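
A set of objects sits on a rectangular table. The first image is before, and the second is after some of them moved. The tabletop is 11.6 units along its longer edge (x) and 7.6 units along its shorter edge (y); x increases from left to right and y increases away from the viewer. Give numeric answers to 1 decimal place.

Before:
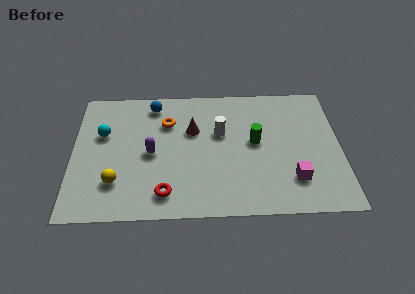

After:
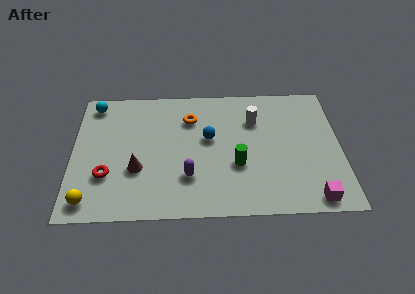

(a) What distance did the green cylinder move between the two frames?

1.5

From (7.9, 4.1) to (7.1, 2.8), the green cylinder covered √(0.8² + 1.3²) ≈ 1.5 units.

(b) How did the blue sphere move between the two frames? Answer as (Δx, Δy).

(2.4, -2.1)

From the two frames, the blue sphere sits at roughly (3.5, 6.5) before and (5.9, 4.4) after.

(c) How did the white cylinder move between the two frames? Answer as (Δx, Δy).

(1.5, 0.7)

The white cylinder was at about (6.4, 4.7) and moved to about (7.9, 5.4).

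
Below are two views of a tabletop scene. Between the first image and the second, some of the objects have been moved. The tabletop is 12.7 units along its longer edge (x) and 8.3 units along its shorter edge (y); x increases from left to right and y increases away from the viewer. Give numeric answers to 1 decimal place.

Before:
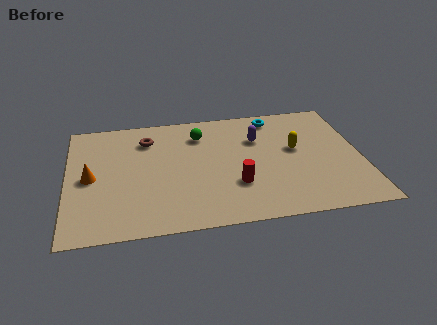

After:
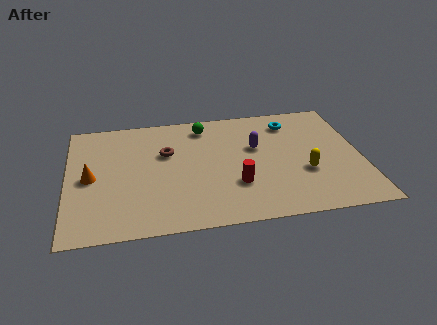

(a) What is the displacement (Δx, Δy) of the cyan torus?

(0.7, -0.5)

The cyan torus started near (9.1, 7.2) and ended near (9.8, 6.7).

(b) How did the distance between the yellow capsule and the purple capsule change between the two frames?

+1.0

The distance was about 1.9 in the first image and 2.9 in the second, so they moved 1.0 units further apart.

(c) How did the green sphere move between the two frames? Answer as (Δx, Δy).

(0.2, 0.6)

The green sphere was at about (5.8, 6.4) and moved to about (6.0, 7.0).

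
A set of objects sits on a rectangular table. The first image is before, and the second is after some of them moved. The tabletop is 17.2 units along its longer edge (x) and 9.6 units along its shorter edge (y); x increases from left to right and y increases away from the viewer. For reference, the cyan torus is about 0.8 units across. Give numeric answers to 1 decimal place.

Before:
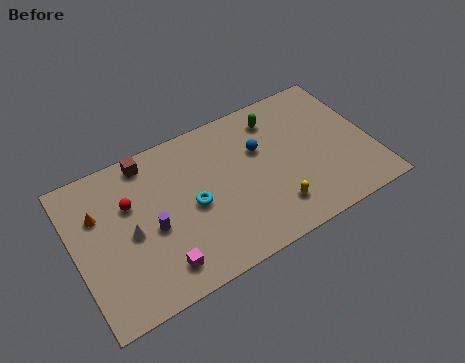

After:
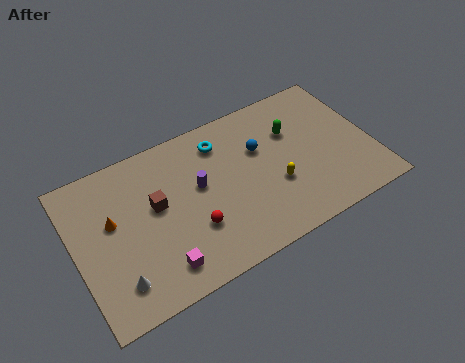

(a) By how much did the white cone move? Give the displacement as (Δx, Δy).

(-1.1, -2.5)

The white cone started near (3.1, 4.5) and ended near (2.0, 2.0).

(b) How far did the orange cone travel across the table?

1.1

From (1.5, 6.5) to (2.2, 5.7), the orange cone covered √(0.7² + 0.8²) ≈ 1.1 units.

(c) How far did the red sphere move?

4.5

The red sphere moved from about (3.3, 6.3) to (6.5, 3.1), a distance of √(3.2² + 3.2²) ≈ 4.5.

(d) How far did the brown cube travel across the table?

3.0

The brown cube moved from about (4.6, 8.5) to (4.7, 5.5), a distance of √(0.1² + 3.0²) ≈ 3.0.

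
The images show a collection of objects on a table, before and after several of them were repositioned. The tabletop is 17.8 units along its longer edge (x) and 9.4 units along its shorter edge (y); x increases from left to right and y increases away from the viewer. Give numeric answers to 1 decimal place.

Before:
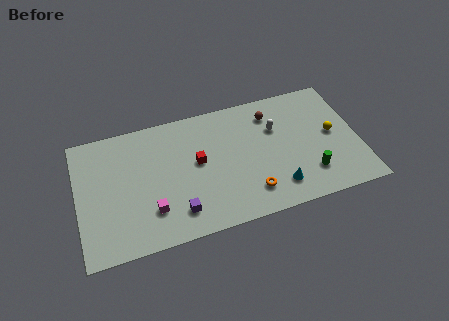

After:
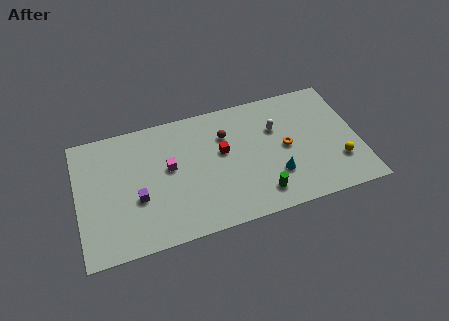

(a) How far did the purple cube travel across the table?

2.9

From (6.1, 1.9) to (3.7, 3.6), the purple cube covered √(2.4² + 1.7²) ≈ 2.9 units.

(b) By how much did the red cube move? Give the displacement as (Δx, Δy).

(1.6, 0.3)

The red cube was at about (7.6, 5.2) and moved to about (9.2, 5.5).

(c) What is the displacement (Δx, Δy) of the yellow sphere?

(0.2, -2.2)

From the two frames, the yellow sphere sits at roughly (16.2, 4.9) before and (16.4, 2.7) after.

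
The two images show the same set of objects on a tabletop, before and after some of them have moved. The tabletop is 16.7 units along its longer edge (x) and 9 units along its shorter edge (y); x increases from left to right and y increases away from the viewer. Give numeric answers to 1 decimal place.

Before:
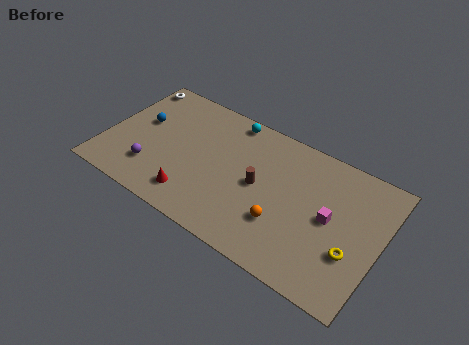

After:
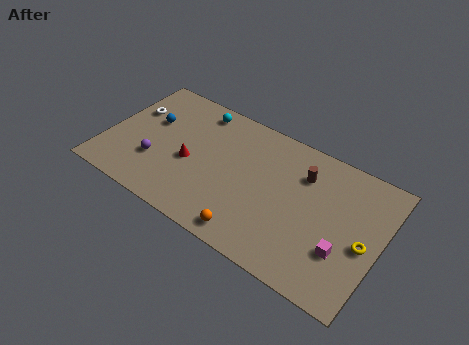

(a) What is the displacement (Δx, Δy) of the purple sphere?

(0.1, 0.6)

From the two frames, the purple sphere sits at roughly (3.1, 2.3) before and (3.2, 2.9) after.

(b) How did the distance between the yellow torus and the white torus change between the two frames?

-0.5

They were about 15.2 units apart before and 14.7 after — 0.5 units closer together.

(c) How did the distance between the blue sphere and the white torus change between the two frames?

-1.6

They were about 2.8 units apart before and 1.2 after — 1.6 units closer together.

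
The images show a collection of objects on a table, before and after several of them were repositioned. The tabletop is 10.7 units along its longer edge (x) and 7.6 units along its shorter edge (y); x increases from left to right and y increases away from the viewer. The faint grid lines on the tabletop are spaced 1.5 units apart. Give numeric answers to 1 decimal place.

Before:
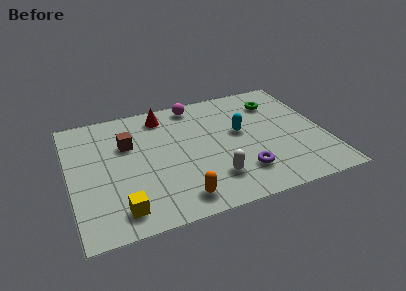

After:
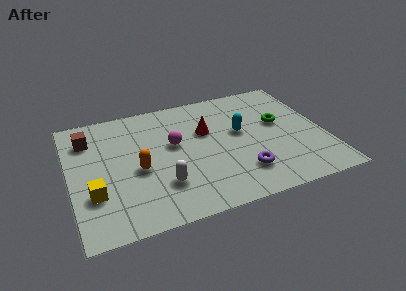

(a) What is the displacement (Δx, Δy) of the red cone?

(1.7, -1.6)

From the two frames, the red cone sits at roughly (4.1, 6.4) before and (5.8, 4.8) after.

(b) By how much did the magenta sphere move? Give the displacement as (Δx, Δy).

(-1.1, -2.3)

The magenta sphere was at about (5.5, 6.7) and moved to about (4.4, 4.4).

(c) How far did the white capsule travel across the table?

2.1

The white capsule was near (5.8, 1.8) before and (3.7, 2.1) after, so it travelled √(2.1² + 0.3²) ≈ 2.1 units.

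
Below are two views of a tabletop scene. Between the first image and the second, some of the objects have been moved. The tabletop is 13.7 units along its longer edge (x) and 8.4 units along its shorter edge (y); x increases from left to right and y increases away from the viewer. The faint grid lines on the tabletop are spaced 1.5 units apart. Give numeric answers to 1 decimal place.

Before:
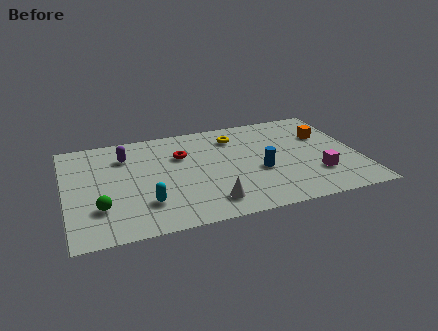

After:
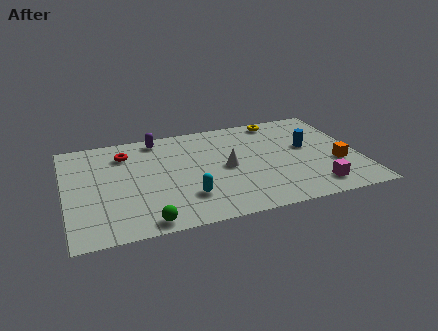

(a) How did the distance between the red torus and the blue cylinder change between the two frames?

+4.5

They were about 4.2 units apart before and 8.7 after — 4.5 units further apart.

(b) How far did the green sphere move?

2.6

From (1.5, 2.4) to (3.5, 0.8), the green sphere covered √(2.0² + 1.6²) ≈ 2.6 units.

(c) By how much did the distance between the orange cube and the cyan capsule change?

-2.2

They were about 9.3 units apart before and 7.1 after — 2.2 units closer together.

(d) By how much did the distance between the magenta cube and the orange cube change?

-1.3

The distance was about 3.3 in the first image and 2.0 in the second, so they moved 1.3 units closer together.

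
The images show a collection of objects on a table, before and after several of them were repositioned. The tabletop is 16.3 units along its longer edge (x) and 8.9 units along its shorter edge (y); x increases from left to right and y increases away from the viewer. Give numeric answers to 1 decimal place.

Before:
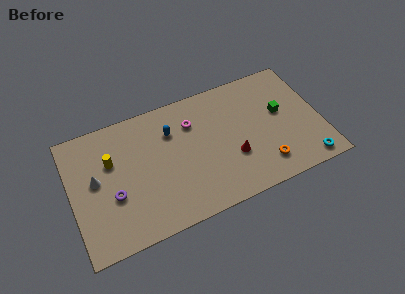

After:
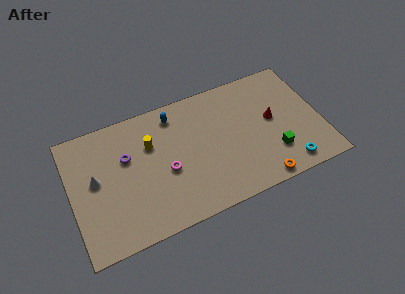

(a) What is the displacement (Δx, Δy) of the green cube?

(-0.8, -2.7)

The green cube was at about (13.8, 5.1) and moved to about (13.0, 2.4).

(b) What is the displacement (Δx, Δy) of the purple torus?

(1.1, 2.3)

The purple torus started near (2.6, 3.4) and ended near (3.7, 5.7).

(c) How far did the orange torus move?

1.1

The orange torus was near (12.3, 1.8) before and (11.9, 0.8) after, so it travelled √(0.4² + 1.0²) ≈ 1.1 units.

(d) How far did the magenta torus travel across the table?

3.4

The magenta torus moved from about (8.1, 6.5) to (6.1, 3.8), a distance of √(2.0² + 2.7²) ≈ 3.4.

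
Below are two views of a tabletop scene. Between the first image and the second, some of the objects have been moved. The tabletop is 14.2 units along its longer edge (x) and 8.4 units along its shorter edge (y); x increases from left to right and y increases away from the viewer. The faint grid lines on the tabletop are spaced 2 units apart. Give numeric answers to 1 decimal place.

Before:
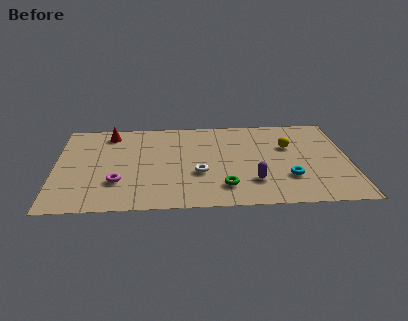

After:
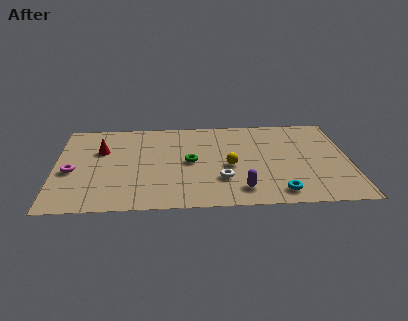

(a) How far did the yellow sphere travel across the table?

3.4

The yellow sphere moved from about (11.3, 5.4) to (8.4, 3.7), a distance of √(2.9² + 1.7²) ≈ 3.4.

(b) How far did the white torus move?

1.3

From (6.9, 3.1) to (8.0, 2.5), the white torus covered √(1.1² + 0.6²) ≈ 1.3 units.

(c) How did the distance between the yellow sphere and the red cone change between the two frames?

-2.4

Before: roughly 8.9 units apart; after: 6.5. That's 2.4 units closer together.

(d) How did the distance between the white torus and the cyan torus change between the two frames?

-1.3

The distance was about 4.3 in the first image and 3.0 in the second, so they moved 1.3 units closer together.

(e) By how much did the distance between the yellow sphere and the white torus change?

-3.7

They were about 5.0 units apart before and 1.3 after — 3.7 units closer together.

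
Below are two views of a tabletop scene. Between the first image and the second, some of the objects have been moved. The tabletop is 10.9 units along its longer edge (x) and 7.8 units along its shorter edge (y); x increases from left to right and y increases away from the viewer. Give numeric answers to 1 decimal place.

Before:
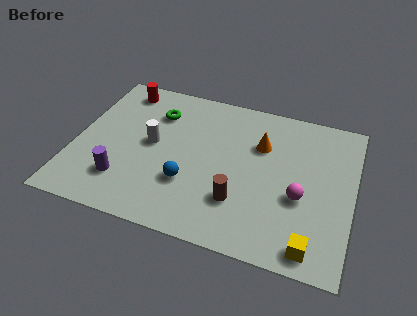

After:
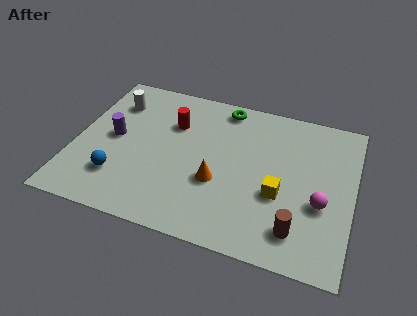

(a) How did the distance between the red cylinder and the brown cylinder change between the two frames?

-0.3

The distance was about 6.8 in the first image and 6.5 in the second, so they moved 0.3 units closer together.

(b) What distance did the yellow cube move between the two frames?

2.5

The yellow cube was near (9.5, 0.9) before and (8.1, 3.0) after, so it travelled √(1.4² + 2.1²) ≈ 2.5 units.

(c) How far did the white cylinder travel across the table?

2.5

The white cylinder moved from about (3.0, 4.1) to (1.3, 5.9), a distance of √(1.7² + 1.8²) ≈ 2.5.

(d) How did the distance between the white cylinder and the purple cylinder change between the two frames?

-0.5

The distance was about 2.4 in the first image and 1.9 in the second, so they moved 0.5 units closer together.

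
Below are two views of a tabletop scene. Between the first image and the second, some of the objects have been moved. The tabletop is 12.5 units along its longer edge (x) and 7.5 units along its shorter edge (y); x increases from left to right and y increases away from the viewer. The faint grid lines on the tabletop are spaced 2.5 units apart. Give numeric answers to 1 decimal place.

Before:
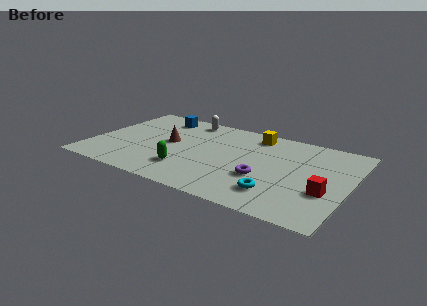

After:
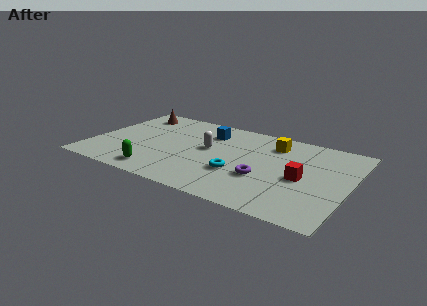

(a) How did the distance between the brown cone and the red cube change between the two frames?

+1.3

The distance was about 7.9 in the first image and 9.2 in the second, so they moved 1.3 units further apart.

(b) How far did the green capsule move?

1.5

From (4.9, 1.9) to (3.6, 1.1), the green capsule covered √(1.3² + 0.8²) ≈ 1.5 units.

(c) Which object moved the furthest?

the brown cone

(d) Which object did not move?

the purple torus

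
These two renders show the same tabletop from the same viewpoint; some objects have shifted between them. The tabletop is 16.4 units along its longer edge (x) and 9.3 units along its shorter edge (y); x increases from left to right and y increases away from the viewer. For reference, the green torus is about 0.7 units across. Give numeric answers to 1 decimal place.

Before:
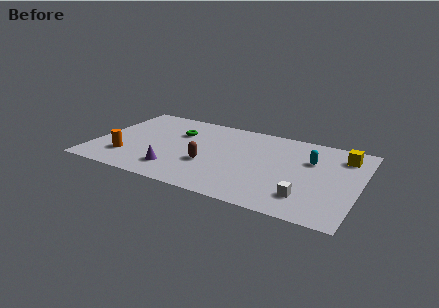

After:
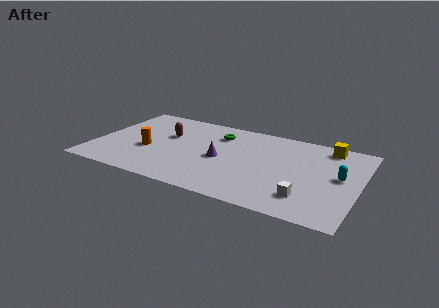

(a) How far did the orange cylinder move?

1.8

From (2.2, 2.4) to (3.4, 3.7), the orange cylinder covered √(1.2² + 1.3²) ≈ 1.8 units.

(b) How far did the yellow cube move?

1.2

The yellow cube moved from about (15.2, 7.4) to (14.2, 8.1), a distance of √(1.0² + 0.7²) ≈ 1.2.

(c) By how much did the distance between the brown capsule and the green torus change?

-0.4

They were about 3.8 units apart before and 3.4 after — 0.4 units closer together.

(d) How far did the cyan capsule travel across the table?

2.2

The cyan capsule moved from about (13.3, 6.2) to (15.2, 5.0), a distance of √(1.9² + 1.2²) ≈ 2.2.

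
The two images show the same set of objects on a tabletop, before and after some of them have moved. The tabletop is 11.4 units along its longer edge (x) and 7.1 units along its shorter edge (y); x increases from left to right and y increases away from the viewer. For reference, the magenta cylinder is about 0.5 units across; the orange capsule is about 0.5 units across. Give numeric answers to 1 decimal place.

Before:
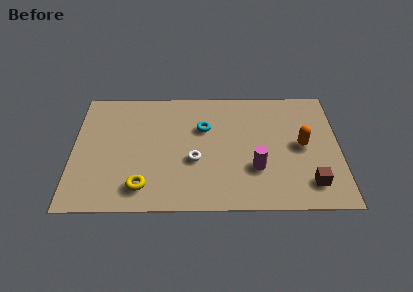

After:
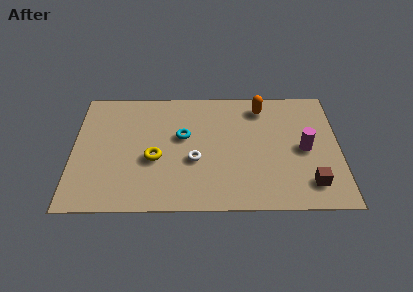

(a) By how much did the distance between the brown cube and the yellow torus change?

-0.3

The distance was about 7.1 in the first image and 6.8 in the second, so they moved 0.3 units closer together.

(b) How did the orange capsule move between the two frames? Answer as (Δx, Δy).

(-1.7, 2.3)

The orange capsule started near (9.8, 3.6) and ended near (8.1, 5.9).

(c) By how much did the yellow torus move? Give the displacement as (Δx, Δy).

(0.5, 1.6)

The yellow torus was at about (3.0, 1.3) and moved to about (3.5, 2.9).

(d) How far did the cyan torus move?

1.0

The cyan torus was near (5.6, 4.7) before and (4.7, 4.2) after, so it travelled √(0.9² + 0.5²) ≈ 1.0 units.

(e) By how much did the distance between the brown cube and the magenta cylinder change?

-0.5

Before: roughly 2.5 units apart; after: 2.0. That's 0.5 units closer together.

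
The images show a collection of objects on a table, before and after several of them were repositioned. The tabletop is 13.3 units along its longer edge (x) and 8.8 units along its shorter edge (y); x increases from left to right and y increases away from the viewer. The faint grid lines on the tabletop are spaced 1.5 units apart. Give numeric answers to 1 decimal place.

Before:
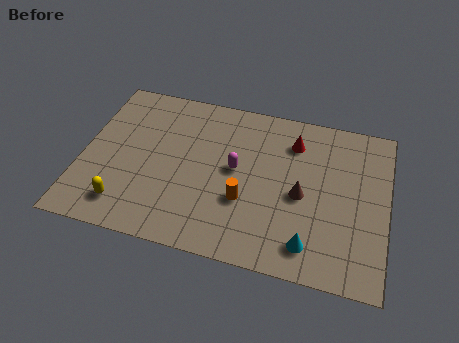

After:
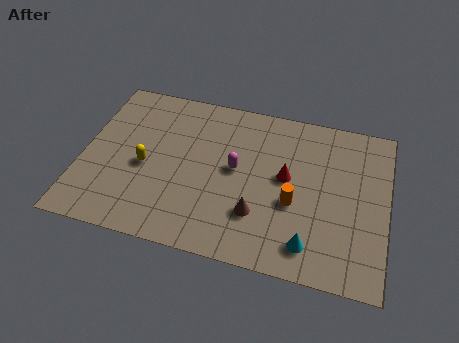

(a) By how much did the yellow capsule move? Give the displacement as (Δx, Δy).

(0.7, 2.3)

The yellow capsule was at about (2.1, 1.6) and moved to about (2.8, 3.9).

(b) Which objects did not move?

the cyan cone and the magenta capsule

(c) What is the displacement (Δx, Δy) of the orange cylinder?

(2.1, 0.4)

The orange cylinder started near (7.2, 3.1) and ended near (9.3, 3.5).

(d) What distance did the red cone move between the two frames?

2.0

The red cone moved from about (9.1, 6.8) to (8.9, 4.8), a distance of √(0.2² + 2.0²) ≈ 2.0.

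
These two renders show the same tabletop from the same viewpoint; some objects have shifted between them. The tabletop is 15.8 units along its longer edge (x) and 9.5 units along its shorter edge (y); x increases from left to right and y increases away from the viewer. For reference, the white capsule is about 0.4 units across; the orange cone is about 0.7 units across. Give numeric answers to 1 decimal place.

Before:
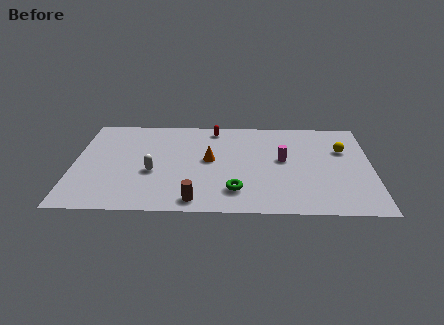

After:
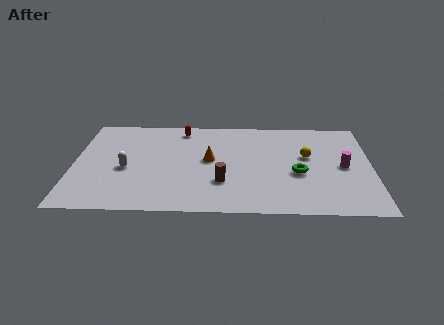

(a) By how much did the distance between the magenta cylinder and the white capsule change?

+4.5

The distance was about 7.0 in the first image and 11.5 in the second, so they moved 4.5 units further apart.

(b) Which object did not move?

the orange cone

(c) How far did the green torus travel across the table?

3.8

From (8.6, 2.1) to (11.9, 3.9), the green torus covered √(3.3² + 1.8²) ≈ 3.8 units.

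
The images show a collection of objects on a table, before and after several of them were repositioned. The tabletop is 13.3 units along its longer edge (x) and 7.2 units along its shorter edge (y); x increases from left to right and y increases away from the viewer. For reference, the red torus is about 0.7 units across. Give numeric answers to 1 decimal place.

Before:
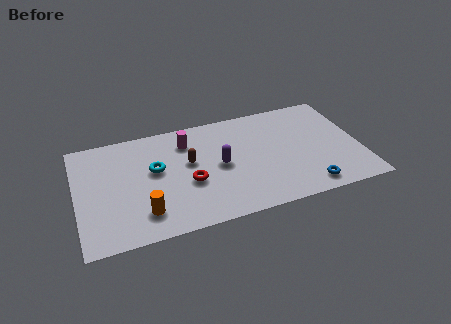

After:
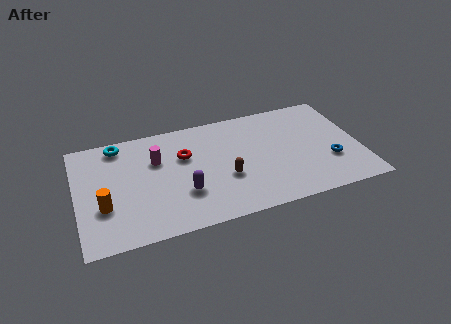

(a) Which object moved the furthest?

the cyan torus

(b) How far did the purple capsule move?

2.2

From (6.7, 3.6) to (4.9, 2.3), the purple capsule covered √(1.8² + 1.3²) ≈ 2.2 units.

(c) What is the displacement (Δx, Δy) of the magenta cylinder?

(-1.5, -0.8)

The magenta cylinder was at about (5.3, 5.6) and moved to about (3.8, 4.8).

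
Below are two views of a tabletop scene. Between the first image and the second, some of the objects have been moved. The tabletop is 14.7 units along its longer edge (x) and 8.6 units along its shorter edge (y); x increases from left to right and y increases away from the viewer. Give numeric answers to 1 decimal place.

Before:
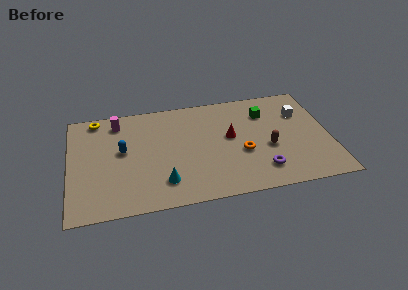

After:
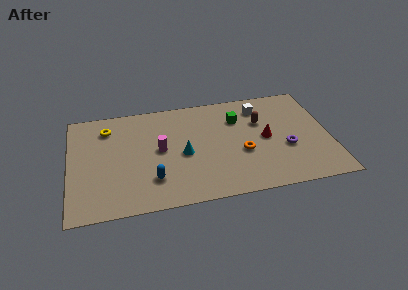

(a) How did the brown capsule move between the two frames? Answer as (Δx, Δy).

(-0.3, 2.2)

The brown capsule was at about (11.2, 3.5) and moved to about (10.9, 5.7).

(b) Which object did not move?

the orange torus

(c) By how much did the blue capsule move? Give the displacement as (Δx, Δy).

(1.6, -2.6)

The blue capsule was at about (3.0, 4.8) and moved to about (4.6, 2.2).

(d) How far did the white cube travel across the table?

2.5

From (13.2, 6.0) to (10.9, 6.9), the white cube covered √(2.3² + 0.9²) ≈ 2.5 units.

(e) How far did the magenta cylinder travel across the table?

3.5

The magenta cylinder moved from about (2.8, 7.2) to (5.1, 4.5), a distance of √(2.3² + 2.7²) ≈ 3.5.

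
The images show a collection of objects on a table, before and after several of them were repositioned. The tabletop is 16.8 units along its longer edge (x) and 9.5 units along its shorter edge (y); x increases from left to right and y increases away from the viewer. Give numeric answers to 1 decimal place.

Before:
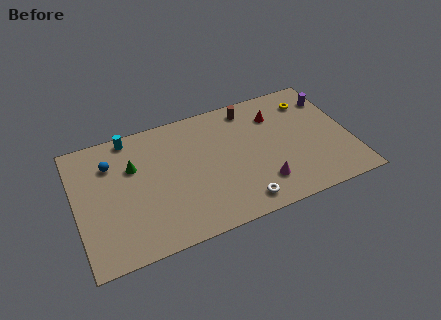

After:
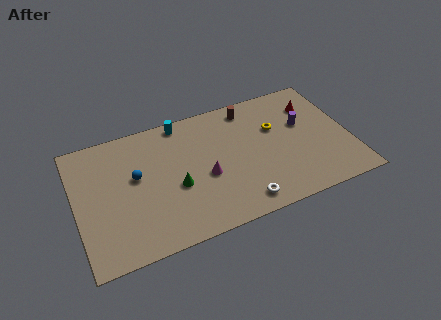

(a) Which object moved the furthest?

the magenta cone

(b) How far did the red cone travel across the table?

2.4

From (12.5, 7.1) to (14.9, 7.1), the red cone covered √(2.4² + 0.0²) ≈ 2.4 units.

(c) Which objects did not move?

the white torus and the brown cylinder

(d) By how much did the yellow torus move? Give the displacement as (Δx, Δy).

(-2.3, -1.4)

From the two frames, the yellow torus sits at roughly (14.7, 7.5) before and (12.4, 6.1) after.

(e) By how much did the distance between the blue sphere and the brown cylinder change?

-1.0

They were about 8.8 units apart before and 7.8 after — 1.0 units closer together.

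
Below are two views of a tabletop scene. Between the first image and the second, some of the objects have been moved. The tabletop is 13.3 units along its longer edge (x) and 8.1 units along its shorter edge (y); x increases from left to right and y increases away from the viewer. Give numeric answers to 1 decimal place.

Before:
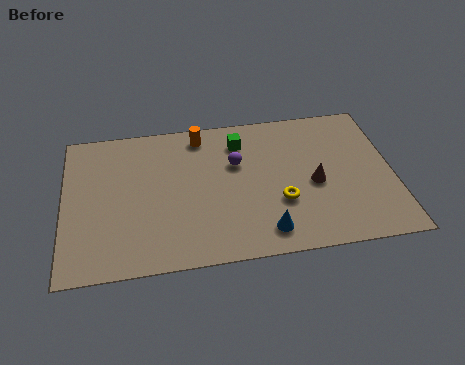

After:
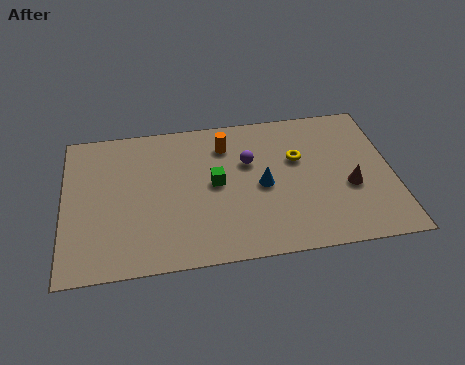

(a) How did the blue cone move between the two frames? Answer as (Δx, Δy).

(0.0, 2.5)

The blue cone started near (8.0, 1.3) and ended near (8.0, 3.8).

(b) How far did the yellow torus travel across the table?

2.4

From (8.7, 2.8) to (9.5, 5.1), the yellow torus covered √(0.8² + 2.3²) ≈ 2.4 units.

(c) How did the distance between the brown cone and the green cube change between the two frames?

+1.5

They were about 4.0 units apart before and 5.5 after — 1.5 units further apart.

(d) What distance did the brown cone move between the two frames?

1.5

The brown cone was near (10.1, 3.6) before and (11.5, 3.2) after, so it travelled √(1.4² + 0.4²) ≈ 1.5 units.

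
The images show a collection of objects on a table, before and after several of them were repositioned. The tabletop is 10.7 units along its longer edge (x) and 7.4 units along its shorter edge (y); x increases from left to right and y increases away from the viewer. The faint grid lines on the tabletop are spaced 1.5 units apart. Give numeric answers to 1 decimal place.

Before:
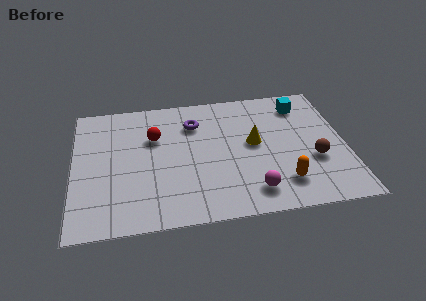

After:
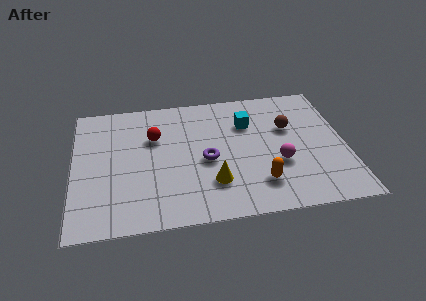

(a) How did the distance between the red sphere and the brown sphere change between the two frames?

-1.3

The distance was about 6.6 in the first image and 5.3 in the second, so they moved 1.3 units closer together.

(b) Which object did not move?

the red sphere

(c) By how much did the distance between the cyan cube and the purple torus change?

-1.8

The distance was about 4.3 in the first image and 2.5 in the second, so they moved 1.8 units closer together.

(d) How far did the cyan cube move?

2.3

The cyan cube was near (9.1, 6.0) before and (6.9, 5.2) after, so it travelled √(2.2² + 0.8²) ≈ 2.3 units.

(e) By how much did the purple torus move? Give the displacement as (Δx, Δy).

(0.4, -2.2)

The purple torus was at about (4.8, 5.5) and moved to about (5.2, 3.3).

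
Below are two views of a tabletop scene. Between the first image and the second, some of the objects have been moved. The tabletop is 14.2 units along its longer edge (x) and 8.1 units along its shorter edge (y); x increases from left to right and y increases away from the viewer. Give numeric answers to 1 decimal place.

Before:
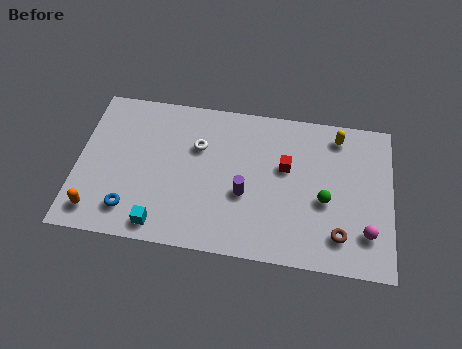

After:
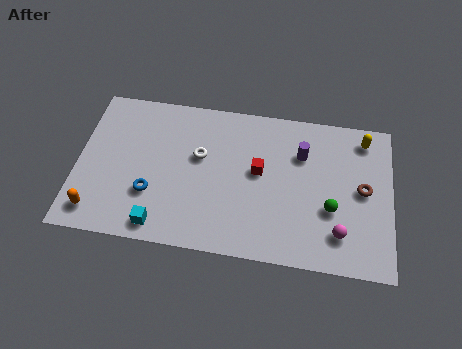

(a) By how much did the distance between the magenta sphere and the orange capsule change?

-1.2

Before: roughly 12.1 units apart; after: 10.9. That's 1.2 units closer together.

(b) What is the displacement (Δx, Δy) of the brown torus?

(1.0, 2.5)

The brown torus was at about (11.9, 1.7) and moved to about (12.9, 4.2).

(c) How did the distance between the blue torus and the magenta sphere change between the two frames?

-2.1

They were about 10.6 units apart before and 8.5 after — 2.1 units closer together.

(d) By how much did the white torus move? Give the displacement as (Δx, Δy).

(0.1, -0.5)

The white torus was at about (5.4, 5.4) and moved to about (5.5, 4.9).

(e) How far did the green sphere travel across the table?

0.5

From (11.2, 3.4) to (11.5, 3.0), the green sphere covered √(0.3² + 0.4²) ≈ 0.5 units.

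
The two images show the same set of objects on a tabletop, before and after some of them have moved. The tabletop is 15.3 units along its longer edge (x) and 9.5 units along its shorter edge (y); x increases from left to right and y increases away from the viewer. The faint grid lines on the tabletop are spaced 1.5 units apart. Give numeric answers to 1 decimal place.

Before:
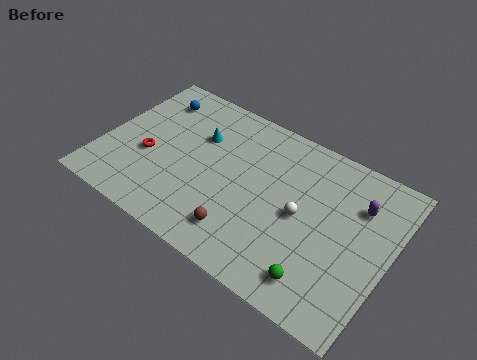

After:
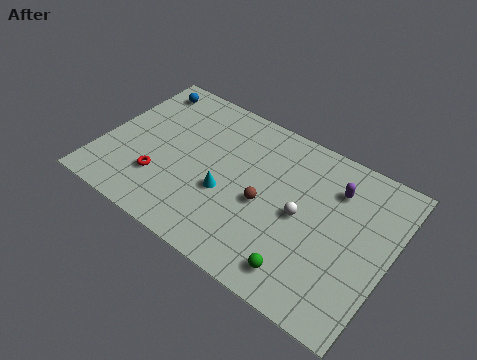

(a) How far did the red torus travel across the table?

1.4

The red torus moved from about (2.5, 3.8) to (3.4, 2.7), a distance of √(0.9² + 1.1²) ≈ 1.4.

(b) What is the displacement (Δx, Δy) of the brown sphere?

(0.8, 2.3)

The brown sphere was at about (8.0, 1.9) and moved to about (8.8, 4.2).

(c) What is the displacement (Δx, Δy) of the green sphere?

(-0.9, -0.1)

The green sphere started near (12.2, 1.6) and ended near (11.3, 1.5).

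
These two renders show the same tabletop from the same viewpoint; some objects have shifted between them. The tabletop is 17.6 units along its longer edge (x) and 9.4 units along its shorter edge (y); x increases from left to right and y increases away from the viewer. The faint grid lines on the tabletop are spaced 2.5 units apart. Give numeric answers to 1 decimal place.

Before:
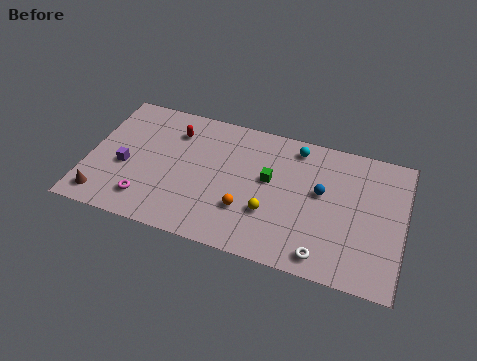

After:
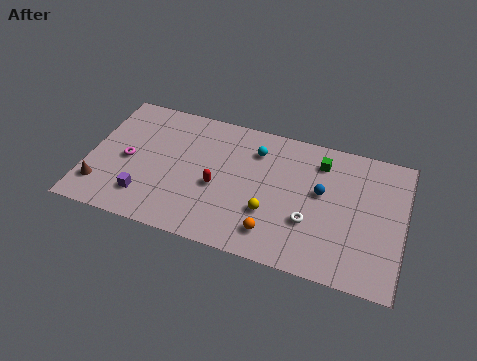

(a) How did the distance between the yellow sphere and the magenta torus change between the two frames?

+1.3

They were about 6.9 units apart before and 8.2 after — 1.3 units further apart.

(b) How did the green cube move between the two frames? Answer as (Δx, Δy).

(2.7, 2.1)

The green cube was at about (10.1, 5.4) and moved to about (12.8, 7.5).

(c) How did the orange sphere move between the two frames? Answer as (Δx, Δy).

(1.6, -1.1)

The orange sphere was at about (9.0, 2.9) and moved to about (10.6, 1.8).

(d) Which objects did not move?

the yellow sphere and the blue sphere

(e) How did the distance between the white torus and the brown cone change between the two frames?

-0.6

They were about 12.3 units apart before and 11.7 after — 0.6 units closer together.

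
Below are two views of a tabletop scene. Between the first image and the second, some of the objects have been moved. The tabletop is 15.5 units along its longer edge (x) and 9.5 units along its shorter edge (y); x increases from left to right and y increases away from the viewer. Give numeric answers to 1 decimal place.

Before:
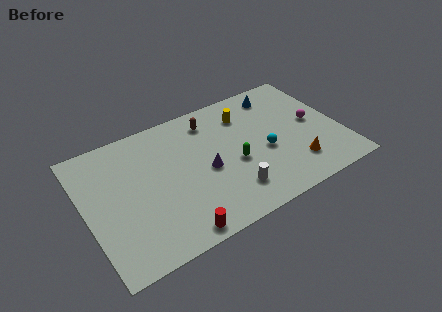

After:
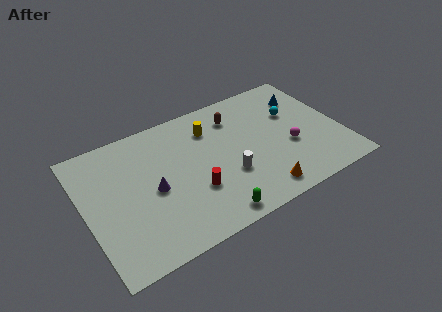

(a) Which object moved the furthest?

the green capsule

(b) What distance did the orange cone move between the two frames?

2.6

The orange cone was near (12.4, 2.2) before and (10.0, 1.3) after, so it travelled √(2.4² + 0.9²) ≈ 2.6 units.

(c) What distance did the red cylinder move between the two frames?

2.7

The red cylinder was near (4.8, 0.9) before and (6.3, 3.2) after, so it travelled √(1.5² + 2.3²) ≈ 2.7 units.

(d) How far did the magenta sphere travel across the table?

2.1

The magenta sphere was near (14.0, 4.9) before and (12.3, 3.7) after, so it travelled √(1.7² + 1.2²) ≈ 2.1 units.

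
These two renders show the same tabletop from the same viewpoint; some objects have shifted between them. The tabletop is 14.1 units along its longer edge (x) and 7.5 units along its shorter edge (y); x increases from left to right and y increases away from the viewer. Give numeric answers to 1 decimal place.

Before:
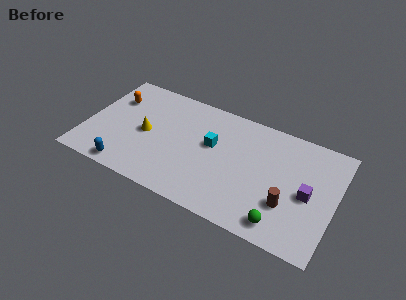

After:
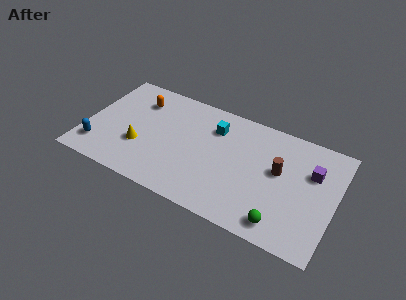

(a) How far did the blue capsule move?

2.0

The blue capsule was near (2.7, 0.8) before and (0.9, 1.6) after, so it travelled √(1.8² + 0.8²) ≈ 2.0 units.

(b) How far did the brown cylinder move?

2.0

The brown cylinder moved from about (11.6, 2.4) to (10.9, 4.3), a distance of √(0.7² + 1.9²) ≈ 2.0.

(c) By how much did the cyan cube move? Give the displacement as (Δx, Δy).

(0.0, 1.2)

The cyan cube started near (7.1, 4.4) and ended near (7.1, 5.6).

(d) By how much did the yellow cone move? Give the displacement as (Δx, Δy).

(-0.2, -1.0)

The yellow cone was at about (3.4, 3.6) and moved to about (3.2, 2.6).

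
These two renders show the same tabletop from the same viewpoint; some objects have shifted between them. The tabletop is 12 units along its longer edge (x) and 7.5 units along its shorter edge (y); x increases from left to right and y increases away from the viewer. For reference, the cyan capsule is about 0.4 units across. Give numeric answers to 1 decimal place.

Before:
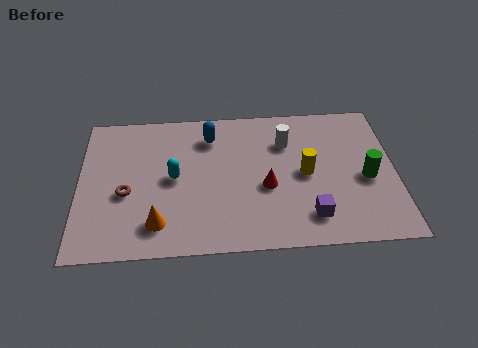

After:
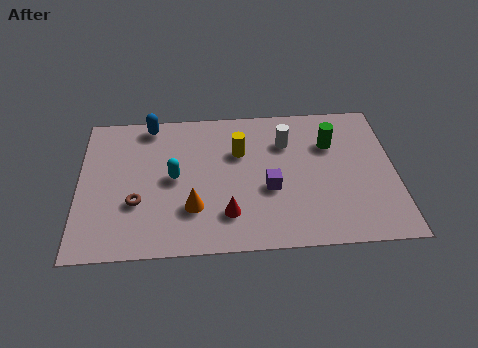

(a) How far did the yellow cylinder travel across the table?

2.8

The yellow cylinder moved from about (8.6, 3.7) to (6.1, 5.0), a distance of √(2.5² + 1.3²) ≈ 2.8.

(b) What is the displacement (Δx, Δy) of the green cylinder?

(-1.3, 1.9)

From the two frames, the green cylinder sits at roughly (10.9, 3.3) before and (9.6, 5.2) after.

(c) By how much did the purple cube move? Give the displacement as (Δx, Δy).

(-1.5, 1.5)

From the two frames, the purple cube sits at roughly (8.7, 1.5) before and (7.2, 3.0) after.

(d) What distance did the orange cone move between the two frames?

1.5

From (3.0, 1.5) to (4.3, 2.2), the orange cone covered √(1.3² + 0.7²) ≈ 1.5 units.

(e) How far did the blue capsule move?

2.4

From (5.0, 5.9) to (2.7, 6.7), the blue capsule covered √(2.3² + 0.8²) ≈ 2.4 units.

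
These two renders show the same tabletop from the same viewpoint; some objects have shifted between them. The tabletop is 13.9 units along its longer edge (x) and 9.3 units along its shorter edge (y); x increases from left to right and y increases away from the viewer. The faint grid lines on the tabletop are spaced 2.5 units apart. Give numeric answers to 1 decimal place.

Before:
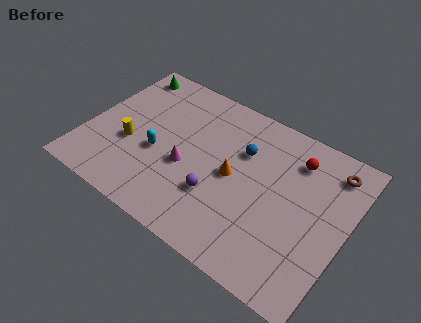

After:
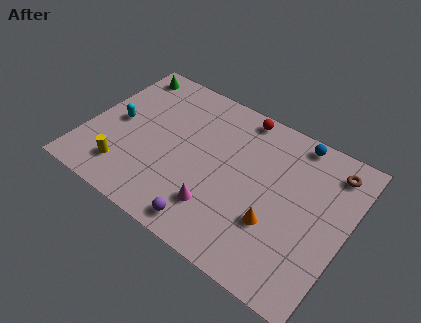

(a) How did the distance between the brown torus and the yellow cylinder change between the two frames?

+0.6

They were about 11.1 units apart before and 11.7 after — 0.6 units further apart.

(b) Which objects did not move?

the brown torus and the green cone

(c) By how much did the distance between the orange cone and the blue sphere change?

+3.6

The distance was about 1.7 in the first image and 5.3 in the second, so they moved 3.6 units further apart.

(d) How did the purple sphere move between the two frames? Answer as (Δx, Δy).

(-0.1, -1.9)

From the two frames, the purple sphere sits at roughly (7.3, 3.0) before and (7.2, 1.1) after.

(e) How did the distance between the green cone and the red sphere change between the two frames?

-3.2

The distance was about 9.6 in the first image and 6.4 in the second, so they moved 3.2 units closer together.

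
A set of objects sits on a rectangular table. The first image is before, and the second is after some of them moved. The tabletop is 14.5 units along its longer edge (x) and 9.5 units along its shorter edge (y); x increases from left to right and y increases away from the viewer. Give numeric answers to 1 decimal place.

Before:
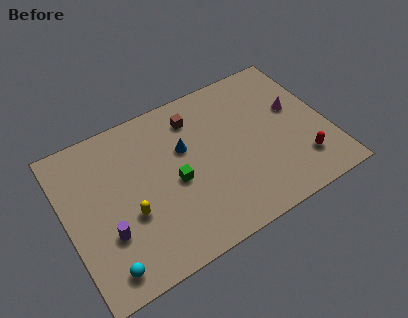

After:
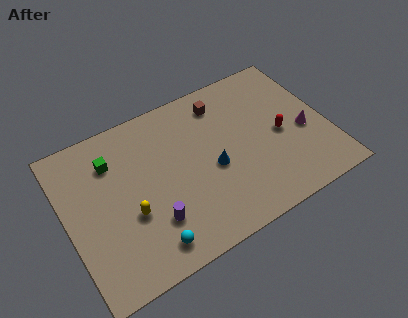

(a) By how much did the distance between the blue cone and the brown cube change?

+2.1

The distance was about 1.8 in the first image and 3.9 in the second, so they moved 2.1 units further apart.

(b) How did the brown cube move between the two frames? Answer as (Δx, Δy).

(1.6, 0.2)

From the two frames, the brown cube sits at roughly (7.5, 7.6) before and (9.1, 7.8) after.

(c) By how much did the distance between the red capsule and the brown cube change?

-3.1

They were about 7.5 units apart before and 4.4 after — 3.1 units closer together.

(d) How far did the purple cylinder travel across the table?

2.5

The purple cylinder moved from about (2.0, 3.1) to (4.4, 2.6), a distance of √(2.4² + 0.5²) ≈ 2.5.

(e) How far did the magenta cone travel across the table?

1.6

The magenta cone was near (12.9, 5.6) before and (13.2, 4.0) after, so it travelled √(0.3² + 1.6²) ≈ 1.6 units.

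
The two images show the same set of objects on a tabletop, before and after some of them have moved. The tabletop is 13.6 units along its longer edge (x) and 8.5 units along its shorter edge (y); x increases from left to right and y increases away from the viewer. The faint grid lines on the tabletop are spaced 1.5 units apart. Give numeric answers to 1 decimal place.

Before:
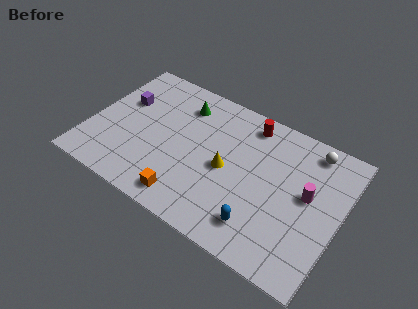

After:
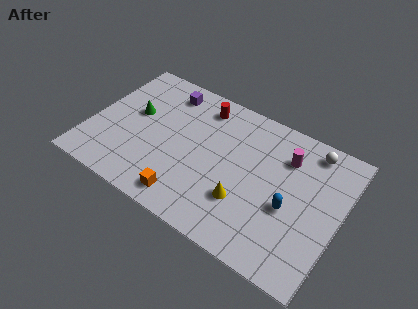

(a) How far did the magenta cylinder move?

2.1

The magenta cylinder was near (11.8, 4.7) before and (10.4, 6.3) after, so it travelled √(1.4² + 1.6²) ≈ 2.1 units.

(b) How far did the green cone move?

3.0

From (4.6, 6.7) to (2.2, 4.9), the green cone covered √(2.4² + 1.8²) ≈ 3.0 units.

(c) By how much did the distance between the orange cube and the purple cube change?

+0.3

Before: roughly 6.0 units apart; after: 6.3. That's 0.3 units further apart.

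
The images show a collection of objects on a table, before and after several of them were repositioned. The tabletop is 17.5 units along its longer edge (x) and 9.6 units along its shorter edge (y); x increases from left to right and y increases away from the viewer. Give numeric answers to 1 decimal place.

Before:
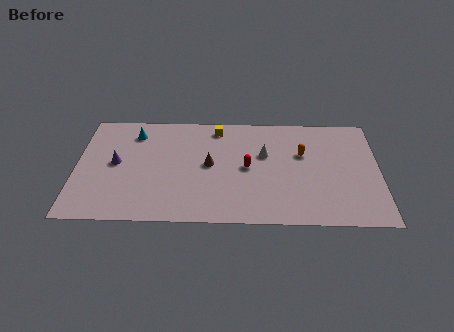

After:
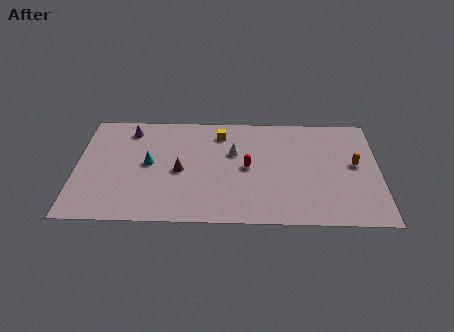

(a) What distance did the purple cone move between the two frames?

3.1

The purple cone was near (2.3, 5.0) before and (3.0, 8.0) after, so it travelled √(0.7² + 3.0²) ≈ 3.1 units.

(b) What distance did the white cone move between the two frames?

1.8

The white cone was near (10.9, 6.0) before and (9.1, 6.1) after, so it travelled √(1.8² + 0.1²) ≈ 1.8 units.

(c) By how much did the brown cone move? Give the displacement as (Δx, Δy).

(-1.7, -0.6)

The brown cone was at about (7.7, 5.0) and moved to about (6.0, 4.4).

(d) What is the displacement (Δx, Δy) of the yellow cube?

(0.2, -0.5)

The yellow cube was at about (8.1, 8.3) and moved to about (8.3, 7.8).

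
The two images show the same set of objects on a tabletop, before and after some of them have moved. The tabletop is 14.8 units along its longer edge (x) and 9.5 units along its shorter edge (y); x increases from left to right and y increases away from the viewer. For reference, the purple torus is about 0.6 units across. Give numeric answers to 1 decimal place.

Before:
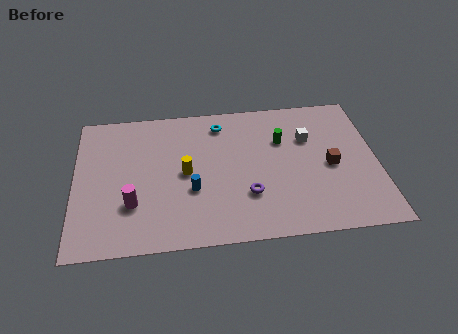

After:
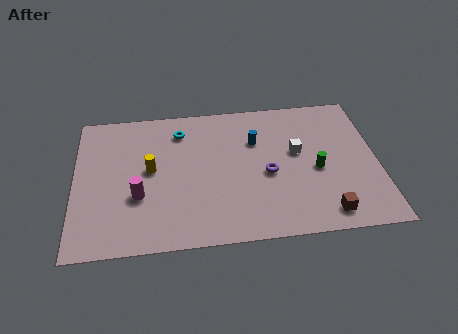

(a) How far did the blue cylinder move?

4.4

From (5.7, 3.5) to (8.9, 6.5), the blue cylinder covered √(3.2² + 3.0²) ≈ 4.4 units.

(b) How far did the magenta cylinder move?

0.6

The magenta cylinder moved from about (2.8, 2.9) to (3.1, 3.4), a distance of √(0.3² + 0.5²) ≈ 0.6.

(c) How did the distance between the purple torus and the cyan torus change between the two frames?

+0.3

Before: roughly 5.1 units apart; after: 5.4. That's 0.3 units further apart.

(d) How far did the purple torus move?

1.6

The purple torus moved from about (8.4, 2.9) to (9.4, 4.2), a distance of √(1.0² + 1.3²) ≈ 1.6.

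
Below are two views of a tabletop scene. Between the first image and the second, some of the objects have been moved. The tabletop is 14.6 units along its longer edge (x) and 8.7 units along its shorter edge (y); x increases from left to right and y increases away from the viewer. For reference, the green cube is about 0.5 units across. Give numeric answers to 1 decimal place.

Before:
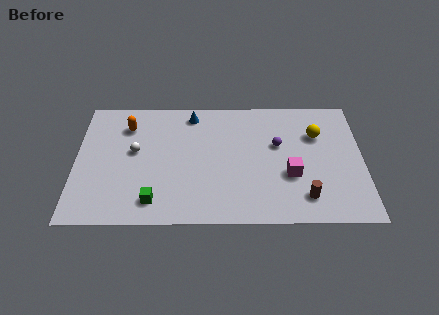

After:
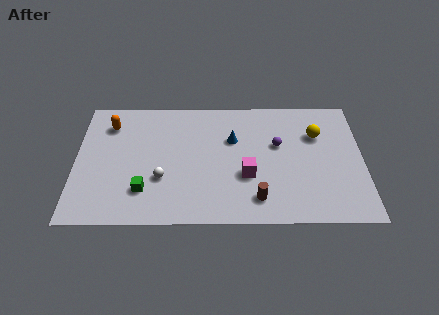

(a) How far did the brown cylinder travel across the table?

2.4

The brown cylinder moved from about (11.6, 1.7) to (9.2, 1.6), a distance of √(2.4² + 0.1²) ≈ 2.4.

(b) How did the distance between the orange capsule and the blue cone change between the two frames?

+3.0

The distance was about 3.4 in the first image and 6.4 in the second, so they moved 3.0 units further apart.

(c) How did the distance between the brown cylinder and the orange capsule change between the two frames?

-1.2

Before: roughly 10.3 units apart; after: 9.1. That's 1.2 units closer together.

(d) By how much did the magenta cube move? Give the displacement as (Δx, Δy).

(-2.2, 0.0)

From the two frames, the magenta cube sits at roughly (10.9, 3.2) before and (8.7, 3.2) after.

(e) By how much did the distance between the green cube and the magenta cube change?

-1.8

They were about 7.1 units apart before and 5.3 after — 1.8 units closer together.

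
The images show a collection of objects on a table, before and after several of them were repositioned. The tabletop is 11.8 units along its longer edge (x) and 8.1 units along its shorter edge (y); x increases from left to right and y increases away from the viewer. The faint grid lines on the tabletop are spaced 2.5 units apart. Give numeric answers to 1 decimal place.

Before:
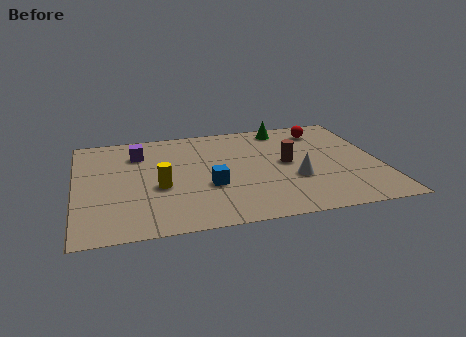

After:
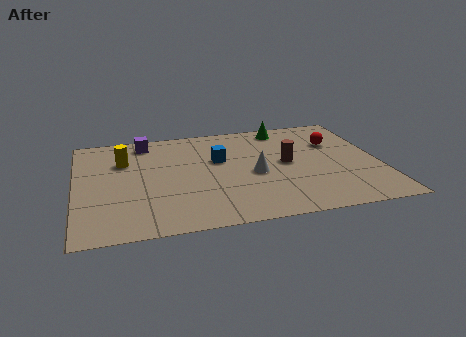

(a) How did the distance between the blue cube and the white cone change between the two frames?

-1.4

Before: roughly 3.3 units apart; after: 1.9. That's 1.4 units closer together.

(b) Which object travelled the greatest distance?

the yellow cylinder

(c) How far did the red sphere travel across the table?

1.2

From (9.8, 6.6) to (10.2, 5.5), the red sphere covered √(0.4² + 1.1²) ≈ 1.2 units.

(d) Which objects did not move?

the brown cylinder and the green cone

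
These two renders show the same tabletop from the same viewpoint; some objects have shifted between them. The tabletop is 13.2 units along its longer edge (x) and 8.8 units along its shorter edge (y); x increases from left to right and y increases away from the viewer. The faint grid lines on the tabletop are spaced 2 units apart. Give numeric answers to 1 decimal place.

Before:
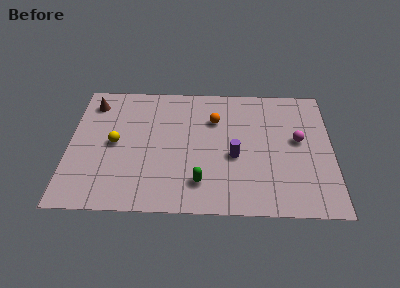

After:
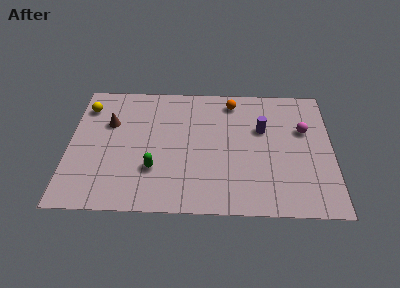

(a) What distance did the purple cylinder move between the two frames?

2.4

The purple cylinder moved from about (8.3, 3.7) to (9.7, 5.6), a distance of √(1.4² + 1.9²) ≈ 2.4.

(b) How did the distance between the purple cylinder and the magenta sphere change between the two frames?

-1.3

Before: roughly 3.4 units apart; after: 2.1. That's 1.3 units closer together.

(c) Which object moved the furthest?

the yellow sphere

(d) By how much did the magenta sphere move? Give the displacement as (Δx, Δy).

(0.3, 0.7)

From the two frames, the magenta sphere sits at roughly (11.5, 4.9) before and (11.8, 5.6) after.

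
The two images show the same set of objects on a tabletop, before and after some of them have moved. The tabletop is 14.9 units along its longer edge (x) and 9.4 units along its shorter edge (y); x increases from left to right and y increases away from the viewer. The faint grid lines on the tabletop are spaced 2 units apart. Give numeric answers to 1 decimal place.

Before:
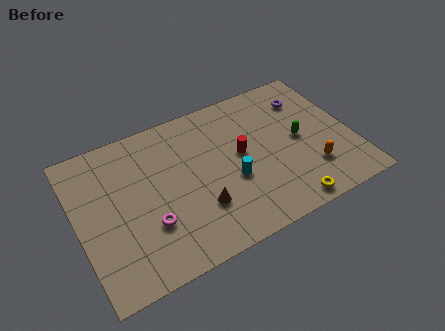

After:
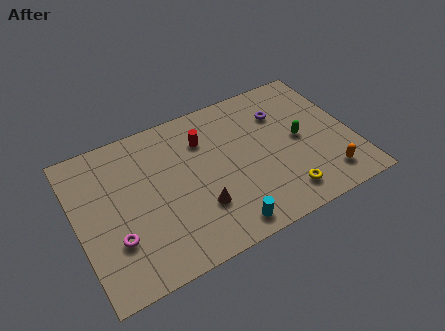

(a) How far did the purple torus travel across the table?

1.6

The purple torus moved from about (12.9, 7.2) to (11.4, 6.8), a distance of √(1.5² + 0.4²) ≈ 1.6.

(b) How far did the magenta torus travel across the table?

1.8

The magenta torus moved from about (3.6, 3.0) to (1.8, 2.9), a distance of √(1.8² + 0.1²) ≈ 1.8.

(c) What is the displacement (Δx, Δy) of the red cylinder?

(-1.8, 1.8)

The red cylinder was at about (8.9, 5.1) and moved to about (7.1, 6.9).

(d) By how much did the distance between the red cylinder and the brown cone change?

+0.7

Before: roughly 3.5 units apart; after: 4.2. That's 0.7 units further apart.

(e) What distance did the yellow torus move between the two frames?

0.7

From (10.8, 0.9) to (10.7, 1.6), the yellow torus covered √(0.1² + 0.7²) ≈ 0.7 units.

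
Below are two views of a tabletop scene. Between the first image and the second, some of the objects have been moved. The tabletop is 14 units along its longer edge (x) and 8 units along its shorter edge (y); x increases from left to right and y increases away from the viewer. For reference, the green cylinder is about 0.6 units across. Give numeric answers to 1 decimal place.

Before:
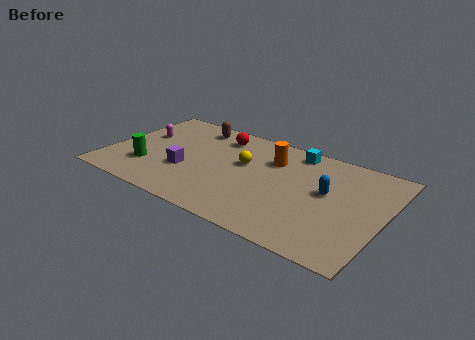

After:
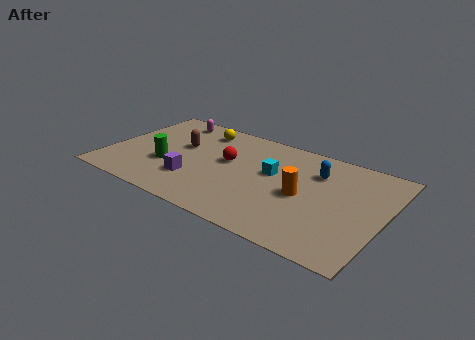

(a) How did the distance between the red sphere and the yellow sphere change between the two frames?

+0.4

They were about 2.3 units apart before and 2.7 after — 0.4 units further apart.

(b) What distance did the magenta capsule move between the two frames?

2.3

From (1.4, 4.9) to (2.5, 6.9), the magenta capsule covered √(1.1² + 2.0²) ≈ 2.3 units.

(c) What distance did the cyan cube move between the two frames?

2.4

The cyan cube was near (9.1, 7.0) before and (8.3, 4.7) after, so it travelled √(0.8² + 2.3²) ≈ 2.4 units.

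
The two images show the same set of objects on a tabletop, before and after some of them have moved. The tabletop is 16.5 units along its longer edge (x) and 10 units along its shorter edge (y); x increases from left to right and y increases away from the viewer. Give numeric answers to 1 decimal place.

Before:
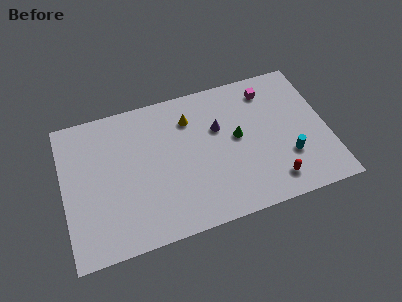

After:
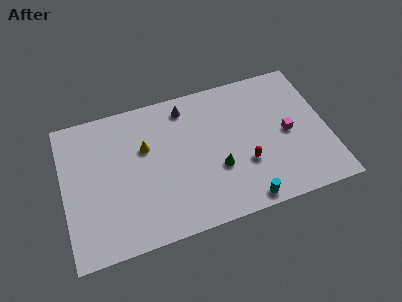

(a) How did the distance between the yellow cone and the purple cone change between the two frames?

+1.3

They were about 2.1 units apart before and 3.4 after — 1.3 units further apart.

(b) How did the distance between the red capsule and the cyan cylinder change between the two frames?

+0.7

The distance was about 1.8 in the first image and 2.5 in the second, so they moved 0.7 units further apart.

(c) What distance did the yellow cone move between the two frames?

3.1

The yellow cone moved from about (8.1, 7.6) to (5.2, 6.4), a distance of √(2.9² + 1.2²) ≈ 3.1.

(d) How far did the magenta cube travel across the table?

3.5

The magenta cube was near (13.1, 8.2) before and (14.0, 4.8) after, so it travelled √(0.9² + 3.4²) ≈ 3.5 units.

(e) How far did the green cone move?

2.3

The green cone was near (10.9, 5.4) before and (9.5, 3.6) after, so it travelled √(1.4² + 1.8²) ≈ 2.3 units.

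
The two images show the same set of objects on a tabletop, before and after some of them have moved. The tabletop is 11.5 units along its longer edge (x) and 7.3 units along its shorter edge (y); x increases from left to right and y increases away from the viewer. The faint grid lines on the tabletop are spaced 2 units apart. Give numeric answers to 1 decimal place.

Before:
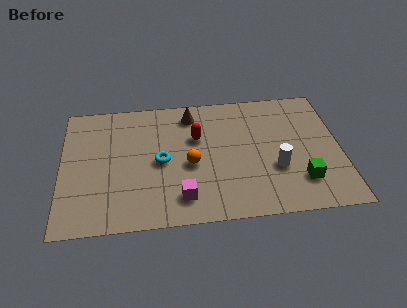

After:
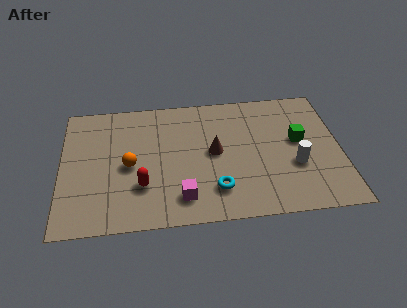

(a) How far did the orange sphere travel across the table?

2.5

The orange sphere moved from about (5.3, 3.2) to (2.8, 3.4), a distance of √(2.5² + 0.2²) ≈ 2.5.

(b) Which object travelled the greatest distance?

the red capsule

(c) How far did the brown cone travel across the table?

2.5

The brown cone moved from about (5.4, 6.1) to (6.3, 3.8), a distance of √(0.9² + 2.3²) ≈ 2.5.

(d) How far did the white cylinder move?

0.8

The white cylinder moved from about (8.8, 2.6) to (9.6, 2.7), a distance of √(0.8² + 0.1²) ≈ 0.8.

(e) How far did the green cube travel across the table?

2.3

The green cube was near (9.8, 1.8) before and (9.8, 4.1) after, so it travelled √(0.0² + 2.3²) ≈ 2.3 units.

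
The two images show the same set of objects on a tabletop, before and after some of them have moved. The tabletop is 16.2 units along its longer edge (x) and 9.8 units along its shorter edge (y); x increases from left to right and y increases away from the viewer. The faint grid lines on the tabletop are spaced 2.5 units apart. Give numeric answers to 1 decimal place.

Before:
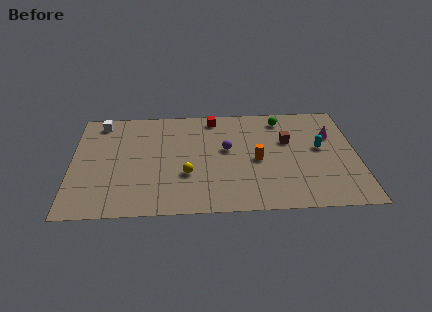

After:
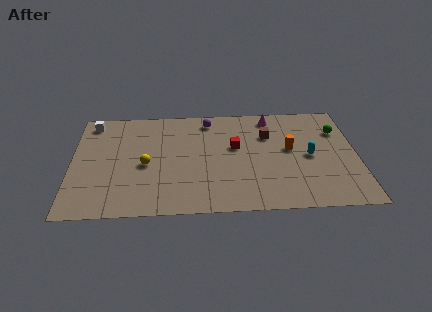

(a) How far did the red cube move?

3.0

The red cube was near (8.1, 8.6) before and (9.3, 5.8) after, so it travelled √(1.2² + 2.8²) ≈ 3.0 units.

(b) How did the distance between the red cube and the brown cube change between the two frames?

-2.7

Before: roughly 4.8 units apart; after: 2.1. That's 2.7 units closer together.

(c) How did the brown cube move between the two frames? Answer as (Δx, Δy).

(-1.1, 0.6)

The brown cube was at about (12.3, 6.2) and moved to about (11.2, 6.8).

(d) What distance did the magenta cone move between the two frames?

3.9

From (14.8, 6.6) to (11.4, 8.5), the magenta cone covered √(3.4² + 1.9²) ≈ 3.9 units.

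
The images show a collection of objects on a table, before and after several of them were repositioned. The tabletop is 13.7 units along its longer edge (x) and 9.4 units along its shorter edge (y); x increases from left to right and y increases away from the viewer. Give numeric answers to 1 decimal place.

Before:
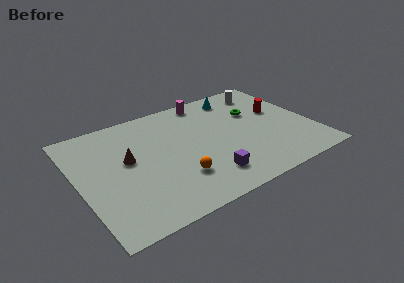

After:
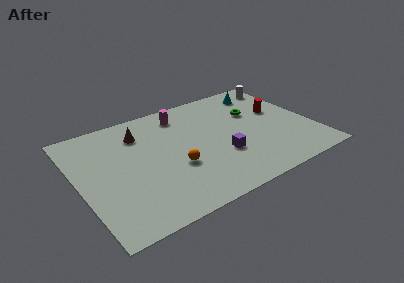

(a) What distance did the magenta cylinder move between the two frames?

1.7

From (8.1, 8.4) to (6.5, 7.8), the magenta cylinder covered √(1.6² + 0.6²) ≈ 1.7 units.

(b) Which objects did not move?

the green torus and the red cylinder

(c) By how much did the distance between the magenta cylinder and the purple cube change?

-1.7

The distance was about 6.6 in the first image and 4.9 in the second, so they moved 1.7 units closer together.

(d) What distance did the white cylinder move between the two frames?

1.2

The white cylinder was near (11.6, 7.8) before and (12.8, 8.0) after, so it travelled √(1.2² + 0.2²) ≈ 1.2 units.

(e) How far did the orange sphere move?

0.9

The orange sphere moved from about (5.4, 2.6) to (5.4, 3.5), a distance of √(0.0² + 0.9²) ≈ 0.9.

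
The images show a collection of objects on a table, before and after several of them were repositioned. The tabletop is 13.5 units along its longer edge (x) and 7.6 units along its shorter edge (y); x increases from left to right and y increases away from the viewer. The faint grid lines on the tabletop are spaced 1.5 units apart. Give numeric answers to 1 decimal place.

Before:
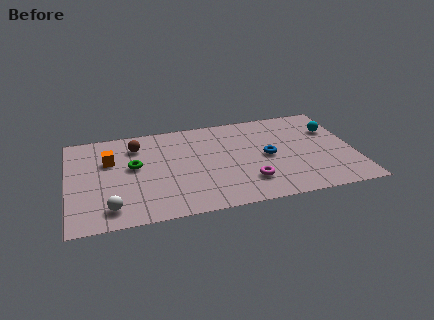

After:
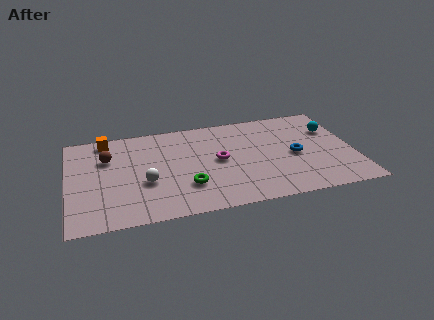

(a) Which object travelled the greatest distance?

the green torus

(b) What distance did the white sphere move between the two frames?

2.3

The white sphere moved from about (1.9, 1.3) to (3.6, 2.9), a distance of √(1.7² + 1.6²) ≈ 2.3.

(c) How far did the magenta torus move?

2.4

The magenta torus moved from about (8.4, 1.9) to (7.1, 3.9), a distance of √(1.3² + 2.0²) ≈ 2.4.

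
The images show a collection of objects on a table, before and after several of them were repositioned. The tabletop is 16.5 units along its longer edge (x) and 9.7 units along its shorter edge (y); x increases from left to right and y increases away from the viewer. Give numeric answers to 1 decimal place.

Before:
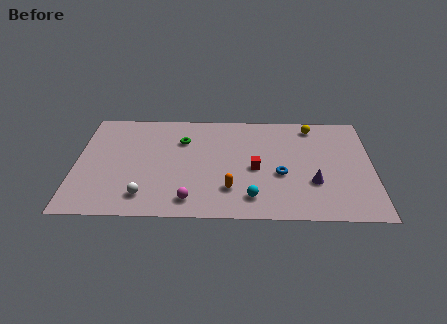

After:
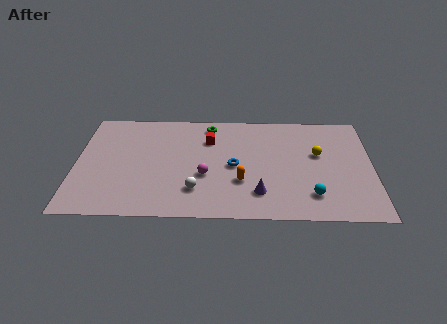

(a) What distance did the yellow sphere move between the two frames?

2.6

The yellow sphere moved from about (13.2, 8.4) to (13.5, 5.8), a distance of √(0.3² + 2.6²) ≈ 2.6.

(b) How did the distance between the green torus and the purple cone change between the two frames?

-1.4

The distance was about 8.2 in the first image and 6.8 in the second, so they moved 1.4 units closer together.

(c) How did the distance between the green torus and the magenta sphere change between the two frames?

-0.7

The distance was about 5.4 in the first image and 4.7 in the second, so they moved 0.7 units closer together.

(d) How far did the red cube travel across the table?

3.7

From (10.0, 4.4) to (7.4, 7.0), the red cube covered √(2.6² + 2.6²) ≈ 3.7 units.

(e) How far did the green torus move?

2.1

From (5.9, 6.9) to (7.4, 8.4), the green torus covered √(1.5² + 1.5²) ≈ 2.1 units.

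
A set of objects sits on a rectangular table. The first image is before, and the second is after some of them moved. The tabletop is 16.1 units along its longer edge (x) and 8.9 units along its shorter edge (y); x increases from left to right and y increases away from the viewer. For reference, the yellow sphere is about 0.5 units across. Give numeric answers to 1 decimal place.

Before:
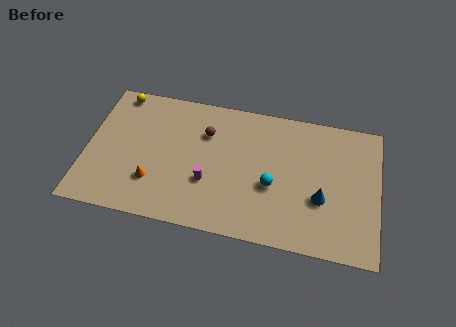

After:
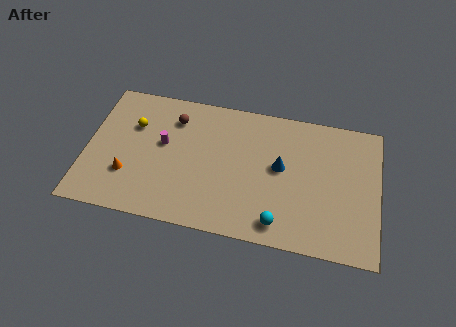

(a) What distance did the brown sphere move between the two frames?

1.9

The brown sphere moved from about (6.5, 6.3) to (4.7, 6.9), a distance of √(1.8² + 0.6²) ≈ 1.9.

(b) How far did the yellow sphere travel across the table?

2.2

The yellow sphere moved from about (1.5, 8.0) to (2.5, 6.0), a distance of √(1.0² + 2.0²) ≈ 2.2.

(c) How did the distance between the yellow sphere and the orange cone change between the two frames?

-2.7

They were about 6.0 units apart before and 3.3 after — 2.7 units closer together.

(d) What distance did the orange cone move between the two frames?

1.4

From (3.8, 2.5) to (2.4, 2.7), the orange cone covered √(1.4² + 0.2²) ≈ 1.4 units.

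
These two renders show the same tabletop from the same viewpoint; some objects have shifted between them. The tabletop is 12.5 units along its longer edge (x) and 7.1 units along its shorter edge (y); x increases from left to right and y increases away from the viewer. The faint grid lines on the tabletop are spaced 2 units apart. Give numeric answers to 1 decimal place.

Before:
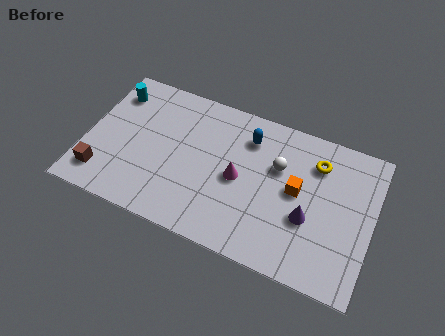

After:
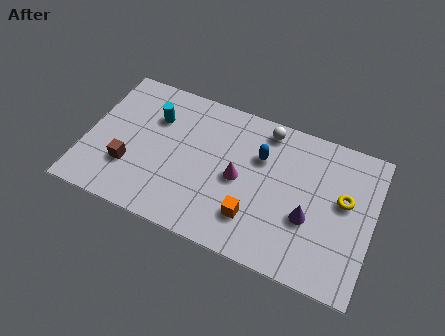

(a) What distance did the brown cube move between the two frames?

1.4

The brown cube was near (0.9, 1.4) before and (2.0, 2.2) after, so it travelled √(1.1² + 0.8²) ≈ 1.4 units.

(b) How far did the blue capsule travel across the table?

0.9

The blue capsule moved from about (6.9, 5.5) to (7.5, 4.8), a distance of √(0.6² + 0.7²) ≈ 0.9.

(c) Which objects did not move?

the magenta cone and the purple cone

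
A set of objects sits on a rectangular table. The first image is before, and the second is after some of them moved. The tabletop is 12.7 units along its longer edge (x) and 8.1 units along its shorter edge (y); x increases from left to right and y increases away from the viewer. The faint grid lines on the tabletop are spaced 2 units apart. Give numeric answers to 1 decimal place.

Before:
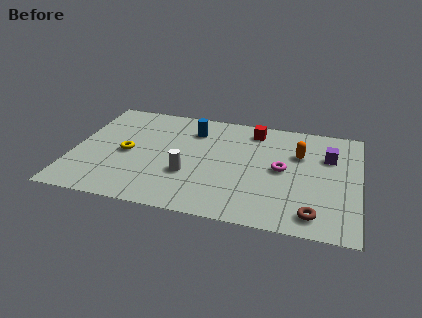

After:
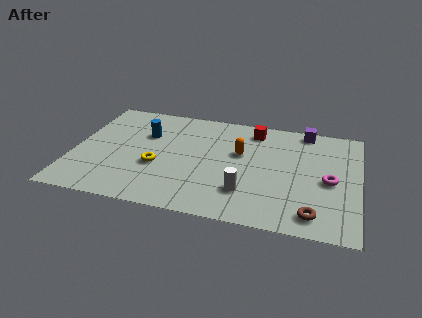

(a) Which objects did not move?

the brown torus and the red cube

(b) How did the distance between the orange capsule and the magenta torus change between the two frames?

+2.7

The distance was about 1.5 in the first image and 4.2 in the second, so they moved 2.7 units further apart.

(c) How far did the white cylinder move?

2.7

The white cylinder moved from about (5.2, 2.8) to (7.8, 2.1), a distance of √(2.6² + 0.7²) ≈ 2.7.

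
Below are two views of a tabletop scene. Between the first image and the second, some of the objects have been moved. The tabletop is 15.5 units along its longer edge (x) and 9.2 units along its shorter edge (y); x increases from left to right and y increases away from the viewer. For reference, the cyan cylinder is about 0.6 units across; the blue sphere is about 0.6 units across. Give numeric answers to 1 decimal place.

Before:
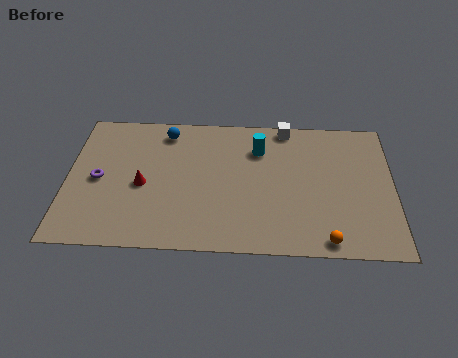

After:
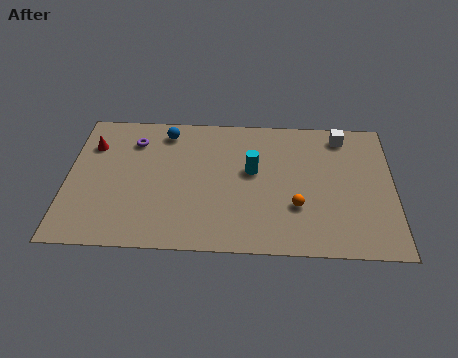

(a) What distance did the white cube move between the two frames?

2.7

The white cube moved from about (10.4, 8.4) to (13.1, 7.9), a distance of √(2.7² + 0.5²) ≈ 2.7.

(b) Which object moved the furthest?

the red cone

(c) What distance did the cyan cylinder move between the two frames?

1.5

The cyan cylinder was near (9.1, 6.8) before and (8.8, 5.3) after, so it travelled √(0.3² + 1.5²) ≈ 1.5 units.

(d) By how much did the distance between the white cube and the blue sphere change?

+2.7

They were about 5.8 units apart before and 8.5 after — 2.7 units further apart.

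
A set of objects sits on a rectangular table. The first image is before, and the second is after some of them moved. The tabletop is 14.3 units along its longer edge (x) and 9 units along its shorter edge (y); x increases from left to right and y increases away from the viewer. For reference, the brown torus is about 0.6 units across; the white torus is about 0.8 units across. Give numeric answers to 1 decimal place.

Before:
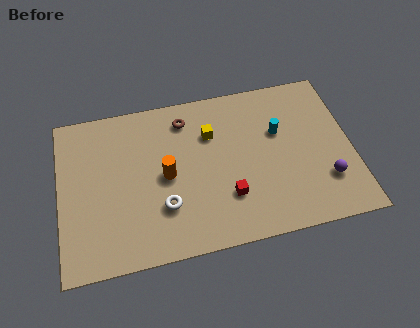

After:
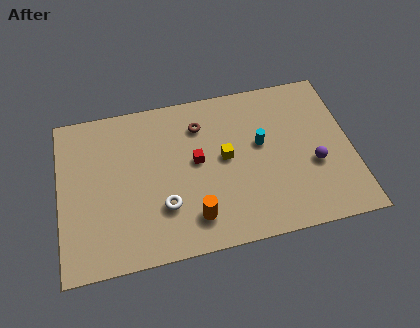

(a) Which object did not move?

the white torus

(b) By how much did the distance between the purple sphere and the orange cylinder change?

-1.7

Before: roughly 7.9 units apart; after: 6.2. That's 1.7 units closer together.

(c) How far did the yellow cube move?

1.6

The yellow cube was near (7.5, 6.3) before and (8.1, 4.8) after, so it travelled √(0.6² + 1.5²) ≈ 1.6 units.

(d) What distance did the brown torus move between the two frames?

0.9

The brown torus moved from about (6.3, 7.4) to (7.0, 6.9), a distance of √(0.7² + 0.5²) ≈ 0.9.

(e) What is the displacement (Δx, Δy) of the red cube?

(-1.4, 2.3)

The red cube started near (8.1, 2.6) and ended near (6.7, 4.9).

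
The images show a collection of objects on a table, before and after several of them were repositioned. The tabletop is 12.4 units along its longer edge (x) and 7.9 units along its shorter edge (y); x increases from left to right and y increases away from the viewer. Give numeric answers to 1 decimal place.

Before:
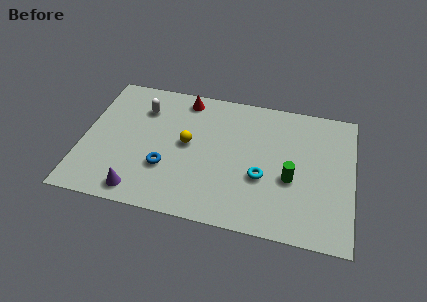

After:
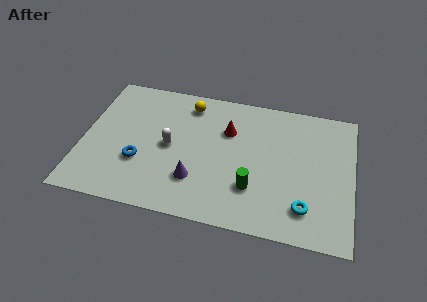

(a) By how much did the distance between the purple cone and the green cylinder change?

-4.5

Before: roughly 7.1 units apart; after: 2.6. That's 4.5 units closer together.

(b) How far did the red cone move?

2.6

The red cone moved from about (4.5, 6.9) to (6.6, 5.4), a distance of √(2.1² + 1.5²) ≈ 2.6.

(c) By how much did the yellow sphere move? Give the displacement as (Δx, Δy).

(-0.1, 2.4)

The yellow sphere was at about (4.8, 4.2) and moved to about (4.7, 6.6).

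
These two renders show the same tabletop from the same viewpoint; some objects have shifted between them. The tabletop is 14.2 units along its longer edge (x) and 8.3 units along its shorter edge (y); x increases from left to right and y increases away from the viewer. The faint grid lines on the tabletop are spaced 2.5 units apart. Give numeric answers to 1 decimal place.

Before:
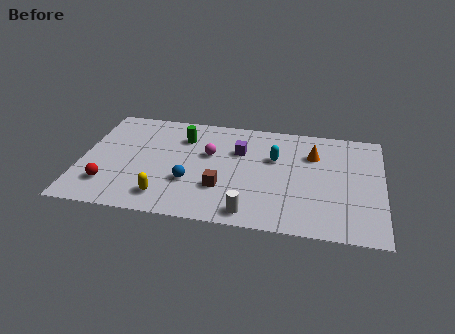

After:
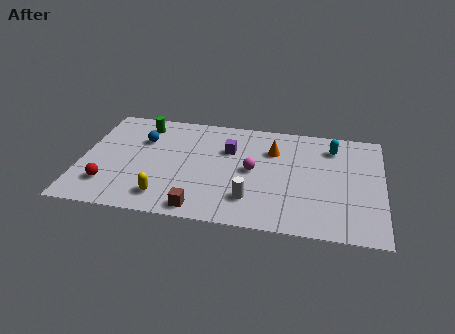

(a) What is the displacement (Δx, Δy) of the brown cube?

(-0.9, -1.7)

From the two frames, the brown cube sits at roughly (6.7, 2.6) before and (5.8, 0.9) after.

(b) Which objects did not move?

the red sphere and the yellow capsule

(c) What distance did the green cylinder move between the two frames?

2.1

The green cylinder was near (4.7, 6.2) before and (2.7, 6.9) after, so it travelled √(2.0² + 0.7²) ≈ 2.1 units.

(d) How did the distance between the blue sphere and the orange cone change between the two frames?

-0.3

The distance was about 6.5 in the first image and 6.2 in the second, so they moved 0.3 units closer together.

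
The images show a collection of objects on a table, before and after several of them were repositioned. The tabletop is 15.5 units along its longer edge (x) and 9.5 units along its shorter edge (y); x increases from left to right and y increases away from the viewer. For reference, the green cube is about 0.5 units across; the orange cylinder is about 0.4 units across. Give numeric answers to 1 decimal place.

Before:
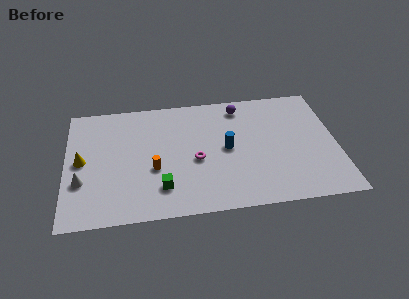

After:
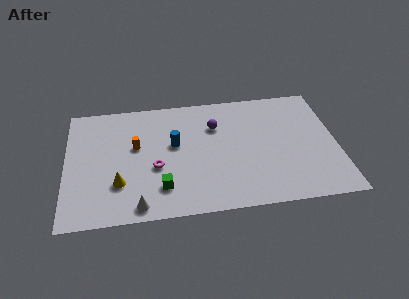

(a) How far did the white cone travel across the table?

3.9

The white cone moved from about (0.9, 3.2) to (4.1, 1.0), a distance of √(3.2² + 2.2²) ≈ 3.9.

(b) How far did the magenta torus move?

2.3

The magenta torus moved from about (7.4, 4.1) to (5.1, 3.8), a distance of √(2.3² + 0.3²) ≈ 2.3.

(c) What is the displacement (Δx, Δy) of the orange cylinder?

(-1.0, 1.9)

The orange cylinder started near (5.0, 3.7) and ended near (4.0, 5.6).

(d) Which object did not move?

the green cube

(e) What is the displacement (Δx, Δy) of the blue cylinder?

(-3.0, 0.7)

The blue cylinder was at about (9.2, 4.8) and moved to about (6.2, 5.5).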